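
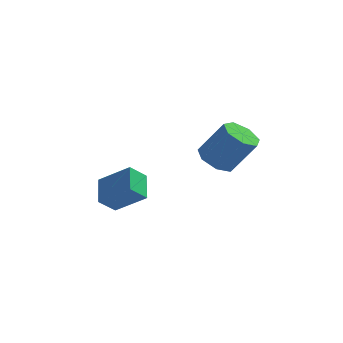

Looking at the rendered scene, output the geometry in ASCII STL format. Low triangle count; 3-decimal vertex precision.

solid 
facet normal -0.564 -0.000 -0.826
outer loop
vertex 2.24 -1.94 -1.944
vertex 1.597 -1.6 -1.505
vertex 2.218 -1.203 -1.929
endloop
endfacet
facet normal 0.825 0.036 -0.564
outer loop
vertex 2.24 -1.94 -1.944
vertex 2.218 -1.203 -1.929
vertex 3.245 -1.941 -0.475
endloop
endfacet
facet normal 0.825 0.036 -0.564
outer loop
vertex 3.245 -1.941 -0.475
vertex 2.218 -1.203 -1.929
vertex 3.223 -1.204 -0.46
endloop
endfacet
facet normal 0.565 0.000 0.825
outer loop
vertex 3.245 -1.941 -0.475
vertex 3.223 -1.204 -0.46
vertex 2.603 -1.6 -0.035
endloop
endfacet
facet normal -0.564 0.000 -0.826
outer loop
vertex 2.218 -1.203 -1.929
vertex 1.597 -1.6 -1.505
vertex 1.728 -0.765 -1.594
endloop
endfacet
facet normal 0.490 0.805 -0.335
outer loop
vertex 2.218 -1.203 -1.929
vertex 1.728 -0.765 -1.594
vertex 3.223 -1.204 -0.46
endloop
endfacet
facet normal 0.491 0.804 -0.336
outer loop
vertex 3.223 -1.204 -0.46
vertex 1.728 -0.765 -1.594
vertex 2.734 -0.765 -0.125
endloop
endfacet
facet normal 0.565 0.000 0.825
outer loop
vertex 3.223 -1.204 -0.46
vertex 2.734 -0.765 -0.125
vertex 2.603 -1.6 -0.035
endloop
endfacet
facet normal -0.566 0.001 -0.825
outer loop
vertex 1.728 -0.765 -1.594
vertex 1.597 -1.6 -1.505
vertex 1.14 -0.955 -1.191
endloop
endfacet
facet normal -0.212 0.966 0.146
outer loop
vertex 1.728 -0.765 -1.594
vertex 1.14 -0.955 -1.191
vertex 2.734 -0.765 -0.125
endloop
endfacet
facet normal -0.213 0.966 0.146
outer loop
vertex 2.734 -0.765 -0.125
vertex 1.14 -0.955 -1.191
vertex 2.145 -0.956 0.278
endloop
endfacet
facet normal 0.565 0.000 0.825
outer loop
vertex 2.734 -0.765 -0.125
vertex 2.145 -0.956 0.278
vertex 2.603 -1.6 -0.035
endloop
endfacet
facet normal -0.565 0.001 -0.825
outer loop
vertex 1.14 -0.955 -1.191
vertex 1.597 -1.6 -1.505
vertex 0.896 -1.631 -1.025
endloop
endfacet
facet normal -0.756 0.400 0.518
outer loop
vertex 1.14 -0.955 -1.191
vertex 0.896 -1.631 -1.025
vertex 2.145 -0.956 0.278
endloop
endfacet
facet normal -0.756 0.400 0.518
outer loop
vertex 2.145 -0.956 0.278
vertex 0.896 -1.631 -1.025
vertex 1.901 -1.632 0.444
endloop
endfacet
facet normal 0.564 -0.001 0.826
outer loop
vertex 2.145 -0.956 0.278
vertex 1.901 -1.632 0.444
vertex 2.603 -1.6 -0.035
endloop
endfacet
facet normal -0.565 0.001 -0.825
outer loop
vertex 0.896 -1.631 -1.025
vertex 1.597 -1.6 -1.505
vertex 1.18 -2.283 -1.22
endloop
endfacet
facet normal -0.730 -0.467 0.499
outer loop
vertex 0.896 -1.631 -1.025
vertex 1.18 -2.283 -1.22
vertex 1.901 -1.632 0.444
endloop
endfacet
facet normal -0.730 -0.467 0.499
outer loop
vertex 1.901 -1.632 0.444
vertex 1.18 -2.283 -1.22
vertex 2.185 -2.284 0.25
endloop
endfacet
facet normal 0.564 -0.000 0.826
outer loop
vertex 1.901 -1.632 0.444
vertex 2.185 -2.284 0.25
vertex 2.603 -1.6 -0.035
endloop
endfacet
facet normal -0.565 0.000 -0.825
outer loop
vertex 1.18 -2.283 -1.22
vertex 1.597 -1.6 -1.505
vertex 1.778 -2.421 -1.629
endloop
endfacet
facet normal -0.155 -0.982 0.105
outer loop
vertex 1.18 -2.283 -1.22
vertex 1.778 -2.421 -1.629
vertex 2.185 -2.284 0.25
endloop
endfacet
facet normal -0.154 -0.982 0.105
outer loop
vertex 2.185 -2.284 0.25
vertex 1.778 -2.421 -1.629
vertex 2.784 -2.422 -0.16
endloop
endfacet
facet normal 0.565 -0.001 0.825
outer loop
vertex 2.185 -2.284 0.25
vertex 2.784 -2.422 -0.16
vertex 2.603 -1.6 -0.035
endloop
endfacet
facet normal -0.564 0.000 -0.826
outer loop
vertex 1.778 -2.421 -1.629
vertex 1.597 -1.6 -1.505
vertex 2.24 -1.94 -1.944
endloop
endfacet
facet normal 0.538 -0.758 -0.369
outer loop
vertex 1.778 -2.421 -1.629
vertex 2.24 -1.94 -1.944
vertex 2.784 -2.422 -0.16
endloop
endfacet
facet normal 0.538 -0.758 -0.369
outer loop
vertex 2.784 -2.422 -0.16
vertex 2.24 -1.94 -1.944
vertex 3.245 -1.941 -0.475
endloop
endfacet
facet normal 0.565 -0.001 0.825
outer loop
vertex 2.784 -2.422 -0.16
vertex 3.245 -1.941 -0.475
vertex 2.603 -1.6 -0.035
endloop
endfacet
facet normal -0.814 0.131 -0.566
outer loop
vertex -2.981 -1.995 -4.085
vertex -3.262 -0.855 -3.418
vertex -2.433 -1.47 -4.751
endloop
endfacet
facet normal 0.208 -0.844 -0.494
outer loop
vertex -1.098 -1.685 -3.822
vertex -2.981 -1.995 -4.085
vertex -2.433 -1.47 -4.751
endloop
endfacet
facet normal -0.813 0.132 -0.567
outer loop
vertex -2.433 -1.47 -4.751
vertex -3.262 -0.855 -3.418
vertex -2.713 -0.33 -4.084
endloop
endfacet
facet normal 0.543 0.519 -0.660
outer loop
vertex -2.713 -0.33 -4.084
vertex -1.098 -1.685 -3.822
vertex -2.433 -1.47 -4.751
endloop
endfacet
facet normal -0.543 -0.520 0.660
outer loop
vertex -2.981 -1.995 -4.085
vertex -1.927 -1.07 -2.489
vertex -3.262 -0.855 -3.418
endloop
endfacet
facet normal 0.208 -0.844 -0.494
outer loop
vertex -1.647 -2.21 -3.156
vertex -2.981 -1.995 -4.085
vertex -1.098 -1.685 -3.822
endloop
endfacet
facet normal -0.543 -0.519 0.660
outer loop
vertex -1.647 -2.21 -3.156
vertex -1.927 -1.07 -2.489
vertex -2.981 -1.995 -4.085
endloop
endfacet
facet normal -0.208 0.844 0.494
outer loop
vertex -3.262 -0.855 -3.418
vertex -1.927 -1.07 -2.489
vertex -2.713 -0.33 -4.084
endloop
endfacet
facet normal 0.543 0.520 -0.660
outer loop
vertex -1.379 -0.545 -3.155
vertex -1.098 -1.685 -3.822
vertex -2.713 -0.33 -4.084
endloop
endfacet
facet normal -0.208 0.844 0.494
outer loop
vertex -2.713 -0.33 -4.084
vertex -1.927 -1.07 -2.489
vertex -1.379 -0.545 -3.155
endloop
endfacet
facet normal 0.813 -0.131 0.567
outer loop
vertex -1.379 -0.545 -3.155
vertex -1.647 -2.21 -3.156
vertex -1.098 -1.685 -3.822
endloop
endfacet
facet normal 0.814 -0.131 0.566
outer loop
vertex -1.927 -1.07 -2.489
vertex -1.647 -2.21 -3.156
vertex -1.379 -0.545 -3.155
endloop
endfacet

endsolid


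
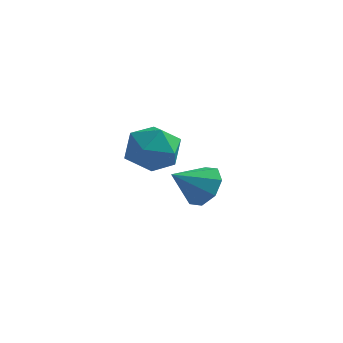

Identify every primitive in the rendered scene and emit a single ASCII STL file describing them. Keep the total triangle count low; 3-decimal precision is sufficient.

solid 
facet normal -0.757 0.436 0.486
outer loop
vertex -2.561 -0.739 2.759
vertex -2.402 -1.264 3.477
vertex -1.989 -0.463 3.402
endloop
endfacet
facet normal -0.457 0.889 0.025
outer loop
vertex -2.561 -0.739 2.759
vertex -1.989 -0.463 3.402
vertex -1.786 -0.334 2.531
endloop
endfacet
facet normal -0.498 0.600 -0.626
outer loop
vertex -2.561 -0.739 2.759
vertex -1.786 -0.334 2.531
vertex -2.073 -1.056 2.067
endloop
endfacet
facet normal -0.824 -0.032 -0.566
outer loop
vertex -2.561 -0.739 2.759
vertex -2.073 -1.056 2.067
vertex -2.453 -1.631 2.652
endloop
endfacet
facet normal -0.984 -0.134 0.120
outer loop
vertex -2.561 -0.739 2.759
vertex -2.453 -1.631 2.652
vertex -2.402 -1.264 3.477
endloop
endfacet
facet normal 0.233 0.953 0.195
outer loop
vertex -1.786 -0.334 2.531
vertex -1.989 -0.463 3.402
vertex -1.147 -0.609 3.108
endloop
endfacet
facet normal -0.253 0.219 0.943
outer loop
vertex -1.989 -0.463 3.402
vertex -2.402 -1.264 3.477
vertex -1.527 -1.184 3.693
endloop
endfacet
facet normal -0.619 -0.703 0.351
outer loop
vertex -2.402 -1.264 3.477
vertex -2.453 -1.631 2.652
vertex -1.814 -1.906 3.229
endloop
endfacet
facet normal -0.360 -0.538 -0.762
outer loop
vertex -2.453 -1.631 2.652
vertex -2.073 -1.056 2.067
vertex -1.611 -1.777 2.358
endloop
endfacet
facet normal 0.168 0.485 -0.858
outer loop
vertex -2.073 -1.056 2.067
vertex -1.786 -0.334 2.531
vertex -1.198 -0.976 2.283
endloop
endfacet
facet normal 0.824 0.032 0.566
outer loop
vertex -1.039 -1.501 3.001
vertex -1.147 -0.609 3.108
vertex -1.527 -1.184 3.693
endloop
endfacet
facet normal 0.498 -0.600 0.626
outer loop
vertex -1.039 -1.501 3.001
vertex -1.527 -1.184 3.693
vertex -1.814 -1.906 3.229
endloop
endfacet
facet normal 0.457 -0.889 -0.025
outer loop
vertex -1.039 -1.501 3.001
vertex -1.814 -1.906 3.229
vertex -1.611 -1.777 2.358
endloop
endfacet
facet normal 0.757 -0.436 -0.486
outer loop
vertex -1.039 -1.501 3.001
vertex -1.611 -1.777 2.358
vertex -1.198 -0.976 2.283
endloop
endfacet
facet normal 0.984 0.134 -0.120
outer loop
vertex -1.039 -1.501 3.001
vertex -1.198 -0.976 2.283
vertex -1.147 -0.609 3.108
endloop
endfacet
facet normal 0.360 0.538 0.762
outer loop
vertex -1.527 -1.184 3.693
vertex -1.147 -0.609 3.108
vertex -1.989 -0.463 3.402
endloop
endfacet
facet normal -0.168 -0.485 0.858
outer loop
vertex -1.814 -1.906 3.229
vertex -1.527 -1.184 3.693
vertex -2.402 -1.264 3.477
endloop
endfacet
facet normal -0.233 -0.953 -0.195
outer loop
vertex -1.611 -1.777 2.358
vertex -1.814 -1.906 3.229
vertex -2.453 -1.631 2.652
endloop
endfacet
facet normal 0.253 -0.219 -0.943
outer loop
vertex -1.198 -0.976 2.283
vertex -1.611 -1.777 2.358
vertex -2.073 -1.056 2.067
endloop
endfacet
facet normal 0.619 0.703 -0.351
outer loop
vertex -1.147 -0.609 3.108
vertex -1.198 -0.976 2.283
vertex -1.786 -0.334 2.531
endloop
endfacet
facet normal 0.599 0.554 -0.578
outer loop
vertex -1.023 2.587 0.317
vertex -1.36 2.27 -0.336
vertex -1.507 2.908 0.123
endloop
endfacet
facet normal -0.185 0.289 0.939
outer loop
vertex -1.023 2.587 0.317
vertex -1.507 2.908 0.123
vertex -2.14 1.55 0.416
endloop
endfacet
facet normal 0.600 0.554 -0.578
outer loop
vertex -1.507 2.908 0.123
vertex -1.36 2.27 -0.336
vertex -1.905 2.856 -0.34
endloop
endfacet
facet normal -0.703 0.447 0.554
outer loop
vertex -1.507 2.908 0.123
vertex -1.905 2.856 -0.34
vertex -2.14 1.55 0.416
endloop
endfacet
facet normal 0.599 0.553 -0.579
outer loop
vertex -1.905 2.856 -0.34
vertex -1.36 2.27 -0.336
vertex -1.984 2.46 -0.8
endloop
endfacet
facet normal -0.983 0.183 0.011
outer loop
vertex -1.905 2.856 -0.34
vertex -1.984 2.46 -0.8
vertex -2.14 1.55 0.416
endloop
endfacet
facet normal 0.599 0.554 -0.579
outer loop
vertex -1.984 2.46 -0.8
vertex -1.36 2.27 -0.336
vertex -1.697 1.952 -0.989
endloop
endfacet
facet normal -0.861 -0.348 -0.371
outer loop
vertex -1.984 2.46 -0.8
vertex -1.697 1.952 -0.989
vertex -2.14 1.55 0.416
endloop
endfacet
facet normal 0.600 0.553 -0.579
outer loop
vertex -1.697 1.952 -0.989
vertex -1.36 2.27 -0.336
vertex -1.214 1.631 -0.795
endloop
endfacet
facet normal -0.408 -0.836 -0.368
outer loop
vertex -1.697 1.952 -0.989
vertex -1.214 1.631 -0.795
vertex -2.14 1.55 0.416
endloop
endfacet
facet normal 0.600 0.552 -0.578
outer loop
vertex -1.214 1.631 -0.795
vertex -1.36 2.27 -0.336
vertex -0.816 1.683 -0.332
endloop
endfacet
facet normal 0.110 -0.994 0.017
outer loop
vertex -1.214 1.631 -0.795
vertex -0.816 1.683 -0.332
vertex -2.14 1.55 0.416
endloop
endfacet
facet normal 0.600 0.552 -0.579
outer loop
vertex -0.816 1.683 -0.332
vertex -1.36 2.27 -0.336
vertex -0.737 2.079 0.128
endloop
endfacet
facet normal 0.390 -0.730 0.561
outer loop
vertex -0.816 1.683 -0.332
vertex -0.737 2.079 0.128
vertex -2.14 1.55 0.416
endloop
endfacet
facet normal 0.600 0.553 -0.578
outer loop
vertex -0.737 2.079 0.128
vertex -1.36 2.27 -0.336
vertex -1.023 2.587 0.317
endloop
endfacet
facet normal 0.269 -0.199 0.942
outer loop
vertex -0.737 2.079 0.128
vertex -1.023 2.587 0.317
vertex -2.14 1.55 0.416
endloop
endfacet

endsolid


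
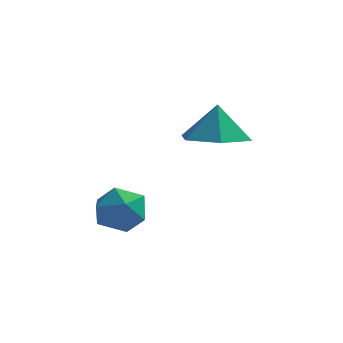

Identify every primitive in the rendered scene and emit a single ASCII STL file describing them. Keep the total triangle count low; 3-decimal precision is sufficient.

solid 
facet normal 0.018 -0.248 -0.969
outer loop
vertex -1.221 3.787 -0.394
vertex -1.851 3.175 -0.249
vertex -2.08 4.007 -0.466
endloop
endfacet
facet normal 0.196 0.895 0.401
outer loop
vertex -1.221 3.787 -0.394
vertex -2.08 4.007 -0.466
vertex -1.869 3.425 0.729
endloop
endfacet
facet normal 0.019 -0.247 -0.969
outer loop
vertex -2.08 4.007 -0.466
vertex -1.851 3.175 -0.249
vertex -2.71 3.395 -0.322
endloop
endfacet
facet normal -0.573 0.693 0.438
outer loop
vertex -2.08 4.007 -0.466
vertex -2.71 3.395 -0.322
vertex -1.869 3.425 0.729
endloop
endfacet
facet normal 0.019 -0.247 -0.969
outer loop
vertex -2.71 3.395 -0.322
vertex -1.851 3.175 -0.249
vertex -2.48 2.563 -0.105
endloop
endfacet
facet normal -0.779 -0.052 0.625
outer loop
vertex -2.71 3.395 -0.322
vertex -2.48 2.563 -0.105
vertex -1.869 3.425 0.729
endloop
endfacet
facet normal 0.019 -0.247 -0.969
outer loop
vertex -2.48 2.563 -0.105
vertex -1.851 3.175 -0.249
vertex -1.621 2.343 -0.032
endloop
endfacet
facet normal -0.218 -0.594 0.774
outer loop
vertex -2.48 2.563 -0.105
vertex -1.621 2.343 -0.032
vertex -1.869 3.425 0.729
endloop
endfacet
facet normal 0.019 -0.247 -0.969
outer loop
vertex -1.621 2.343 -0.032
vertex -1.851 3.175 -0.249
vertex -0.991 2.955 -0.176
endloop
endfacet
facet normal 0.550 -0.393 0.737
outer loop
vertex -1.621 2.343 -0.032
vertex -0.991 2.955 -0.176
vertex -1.869 3.425 0.729
endloop
endfacet
facet normal 0.019 -0.249 -0.968
outer loop
vertex -0.991 2.955 -0.176
vertex -1.851 3.175 -0.249
vertex -1.221 3.787 -0.394
endloop
endfacet
facet normal 0.756 0.353 0.550
outer loop
vertex -0.991 2.955 -0.176
vertex -1.221 3.787 -0.394
vertex -1.869 3.425 0.729
endloop
endfacet
facet normal -0.465 0.620 0.632
outer loop
vertex -3.635 1.45 -1.392
vertex -4.236 1.095 -1.486
vertex -3.792 0.905 -0.973
endloop
endfacet
facet normal 0.224 0.553 0.803
outer loop
vertex -3.635 1.45 -1.392
vertex -3.792 0.905 -0.973
vertex -3.134 0.987 -1.213
endloop
endfacet
facet normal 0.612 0.754 0.239
outer loop
vertex -3.635 1.45 -1.392
vertex -3.134 0.987 -1.213
vertex -3.172 1.227 -1.874
endloop
endfacet
facet normal 0.163 0.946 -0.281
outer loop
vertex -3.635 1.45 -1.392
vertex -3.172 1.227 -1.874
vertex -3.853 1.294 -2.043
endloop
endfacet
facet normal -0.504 0.863 -0.038
outer loop
vertex -3.635 1.45 -1.392
vertex -3.853 1.294 -2.043
vertex -4.236 1.095 -1.486
endloop
endfacet
facet normal 0.355 -0.139 0.925
outer loop
vertex -3.134 0.987 -1.213
vertex -3.792 0.905 -0.973
vertex -3.427 0.346 -1.197
endloop
endfacet
facet normal -0.761 -0.029 0.648
outer loop
vertex -3.792 0.905 -0.973
vertex -4.236 1.095 -1.486
vertex -4.108 0.413 -1.366
endloop
endfacet
facet normal -0.823 0.365 -0.435
outer loop
vertex -4.236 1.095 -1.486
vertex -3.853 1.294 -2.043
vertex -4.146 0.653 -2.027
endloop
endfacet
facet normal 0.255 0.498 -0.829
outer loop
vertex -3.853 1.294 -2.043
vertex -3.172 1.227 -1.874
vertex -3.488 0.735 -2.267
endloop
endfacet
facet normal 0.982 0.186 0.011
outer loop
vertex -3.172 1.227 -1.874
vertex -3.134 0.987 -1.213
vertex -3.044 0.545 -1.754
endloop
endfacet
facet normal -0.163 -0.946 0.281
outer loop
vertex -3.645 0.19 -1.848
vertex -3.427 0.346 -1.197
vertex -4.108 0.413 -1.366
endloop
endfacet
facet normal -0.612 -0.754 -0.239
outer loop
vertex -3.645 0.19 -1.848
vertex -4.108 0.413 -1.366
vertex -4.146 0.653 -2.027
endloop
endfacet
facet normal -0.224 -0.553 -0.803
outer loop
vertex -3.645 0.19 -1.848
vertex -4.146 0.653 -2.027
vertex -3.488 0.735 -2.267
endloop
endfacet
facet normal 0.465 -0.620 -0.632
outer loop
vertex -3.645 0.19 -1.848
vertex -3.488 0.735 -2.267
vertex -3.044 0.545 -1.754
endloop
endfacet
facet normal 0.504 -0.863 0.038
outer loop
vertex -3.645 0.19 -1.848
vertex -3.044 0.545 -1.754
vertex -3.427 0.346 -1.197
endloop
endfacet
facet normal -0.255 -0.498 0.829
outer loop
vertex -4.108 0.413 -1.366
vertex -3.427 0.346 -1.197
vertex -3.792 0.905 -0.973
endloop
endfacet
facet normal -0.982 -0.186 -0.011
outer loop
vertex -4.146 0.653 -2.027
vertex -4.108 0.413 -1.366
vertex -4.236 1.095 -1.486
endloop
endfacet
facet normal -0.355 0.139 -0.925
outer loop
vertex -3.488 0.735 -2.267
vertex -4.146 0.653 -2.027
vertex -3.853 1.294 -2.043
endloop
endfacet
facet normal 0.761 0.029 -0.648
outer loop
vertex -3.044 0.545 -1.754
vertex -3.488 0.735 -2.267
vertex -3.172 1.227 -1.874
endloop
endfacet
facet normal 0.823 -0.365 0.435
outer loop
vertex -3.427 0.346 -1.197
vertex -3.044 0.545 -1.754
vertex -3.134 0.987 -1.213
endloop
endfacet

endsolid


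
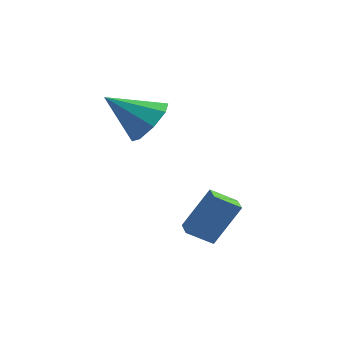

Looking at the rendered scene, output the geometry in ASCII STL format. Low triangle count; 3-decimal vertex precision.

solid 
facet normal 0.646 0.462 -0.608
outer loop
vertex -1.962 -2.95 2.837
vertex -2.678 -2.173 2.666
vertex -1.893 -2.337 3.376
endloop
endfacet
facet normal 0.398 -0.631 0.666
outer loop
vertex -1.962 -2.95 2.837
vertex -1.893 -2.337 3.376
vertex -3.982 -3.107 3.894
endloop
endfacet
facet normal 0.646 0.462 -0.607
outer loop
vertex -1.893 -2.337 3.376
vertex -2.678 -2.173 2.666
vertex -2.285 -1.628 3.499
endloop
endfacet
facet normal 0.251 -0.029 0.968
outer loop
vertex -1.893 -2.337 3.376
vertex -2.285 -1.628 3.499
vertex -3.982 -3.107 3.894
endloop
endfacet
facet normal 0.646 0.463 -0.607
outer loop
vertex -2.285 -1.628 3.499
vertex -2.678 -2.173 2.666
vertex -2.906 -1.239 3.135
endloop
endfacet
facet normal -0.209 0.469 0.858
outer loop
vertex -2.285 -1.628 3.499
vertex -2.906 -1.239 3.135
vertex -3.982 -3.107 3.894
endloop
endfacet
facet normal 0.646 0.463 -0.607
outer loop
vertex -2.906 -1.239 3.135
vertex -2.678 -2.173 2.666
vertex -3.394 -1.396 2.496
endloop
endfacet
facet normal -0.713 0.574 0.403
outer loop
vertex -2.906 -1.239 3.135
vertex -3.394 -1.396 2.496
vertex -3.982 -3.107 3.894
endloop
endfacet
facet normal 0.646 0.462 -0.607
outer loop
vertex -3.394 -1.396 2.496
vertex -2.678 -2.173 2.666
vertex -3.462 -2.009 1.957
endloop
endfacet
facet normal -0.966 0.224 -0.132
outer loop
vertex -3.394 -1.396 2.496
vertex -3.462 -2.009 1.957
vertex -3.982 -3.107 3.894
endloop
endfacet
facet normal 0.646 0.462 -0.608
outer loop
vertex -3.462 -2.009 1.957
vertex -2.678 -2.173 2.666
vertex -3.071 -2.718 1.834
endloop
endfacet
facet normal -0.819 -0.376 -0.433
outer loop
vertex -3.462 -2.009 1.957
vertex -3.071 -2.718 1.834
vertex -3.982 -3.107 3.894
endloop
endfacet
facet normal 0.646 0.462 -0.608
outer loop
vertex -3.071 -2.718 1.834
vertex -2.678 -2.173 2.666
vertex -2.449 -3.108 2.198
endloop
endfacet
facet normal -0.359 -0.875 -0.324
outer loop
vertex -3.071 -2.718 1.834
vertex -2.449 -3.108 2.198
vertex -3.982 -3.107 3.894
endloop
endfacet
facet normal 0.647 0.462 -0.607
outer loop
vertex -2.449 -3.108 2.198
vertex -2.678 -2.173 2.666
vertex -1.962 -2.95 2.837
endloop
endfacet
facet normal 0.145 -0.981 0.132
outer loop
vertex -2.449 -3.108 2.198
vertex -1.962 -2.95 2.837
vertex -3.982 -3.107 3.894
endloop
endfacet
facet normal -0.346 -0.386 -0.855
outer loop
vertex 0.454 -4.485 -1.103
vertex -0.16 -3.828 -1.151
vertex 1.169 -3.858 -1.676
endloop
endfacet
facet normal 0.682 -0.729 0.053
outer loop
vertex 1.82 -3.132 -0.069
vertex 0.454 -4.485 -1.103
vertex 1.169 -3.858 -1.676
endloop
endfacet
facet normal -0.346 -0.387 -0.855
outer loop
vertex 1.169 -3.858 -1.676
vertex -0.16 -3.828 -1.151
vertex 0.555 -3.202 -1.724
endloop
endfacet
facet normal 0.644 0.565 -0.516
outer loop
vertex 0.555 -3.202 -1.724
vertex 1.82 -3.132 -0.069
vertex 1.169 -3.858 -1.676
endloop
endfacet
facet normal -0.644 -0.564 0.516
outer loop
vertex 0.454 -4.485 -1.103
vertex 0.491 -3.102 0.456
vertex -0.16 -3.828 -1.151
endloop
endfacet
facet normal 0.682 -0.730 0.054
outer loop
vertex 1.105 -3.758 0.504
vertex 0.454 -4.485 -1.103
vertex 1.82 -3.132 -0.069
endloop
endfacet
facet normal -0.644 -0.565 0.516
outer loop
vertex 1.105 -3.758 0.504
vertex 0.491 -3.102 0.456
vertex 0.454 -4.485 -1.103
endloop
endfacet
facet normal -0.682 0.730 -0.053
outer loop
vertex -0.16 -3.828 -1.151
vertex 0.491 -3.102 0.456
vertex 0.555 -3.202 -1.724
endloop
endfacet
facet normal 0.644 0.564 -0.516
outer loop
vertex 1.206 -2.475 -0.117
vertex 1.82 -3.132 -0.069
vertex 0.555 -3.202 -1.724
endloop
endfacet
facet normal -0.682 0.729 -0.053
outer loop
vertex 0.555 -3.202 -1.724
vertex 0.491 -3.102 0.456
vertex 1.206 -2.475 -0.117
endloop
endfacet
facet normal 0.347 0.386 0.855
outer loop
vertex 1.206 -2.475 -0.117
vertex 1.105 -3.758 0.504
vertex 1.82 -3.132 -0.069
endloop
endfacet
facet normal 0.346 0.387 0.855
outer loop
vertex 0.491 -3.102 0.456
vertex 1.105 -3.758 0.504
vertex 1.206 -2.475 -0.117
endloop
endfacet

endsolid


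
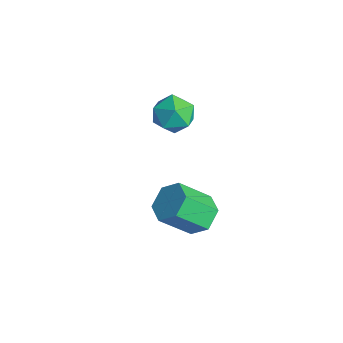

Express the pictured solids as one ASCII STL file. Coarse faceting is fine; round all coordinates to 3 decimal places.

solid 
facet normal -0.314 0.721 0.617
outer loop
vertex -3.83 -2.721 1.385
vertex -3.624 -3.345 2.219
vertex -2.872 -2.696 1.843
endloop
endfacet
facet normal -0.036 0.999 0.021
outer loop
vertex -3.83 -2.721 1.385
vertex -2.872 -2.696 1.843
vertex -2.955 -2.677 0.784
endloop
endfacet
facet normal -0.404 0.743 -0.534
outer loop
vertex -3.83 -2.721 1.385
vertex -2.955 -2.677 0.784
vertex -3.758 -3.314 0.506
endloop
endfacet
facet normal -0.910 0.306 -0.281
outer loop
vertex -3.83 -2.721 1.385
vertex -3.758 -3.314 0.506
vertex -4.171 -3.727 1.393
endloop
endfacet
facet normal -0.854 0.293 0.430
outer loop
vertex -3.83 -2.721 1.385
vertex -4.171 -3.727 1.393
vertex -3.624 -3.345 2.219
endloop
endfacet
facet normal 0.637 0.770 -0.036
outer loop
vertex -2.955 -2.677 0.784
vertex -2.872 -2.696 1.843
vertex -2.209 -3.273 1.247
endloop
endfacet
facet normal 0.188 0.320 0.929
outer loop
vertex -2.872 -2.696 1.843
vertex -3.624 -3.345 2.219
vertex -2.622 -3.686 2.134
endloop
endfacet
facet normal -0.686 -0.372 0.626
outer loop
vertex -3.624 -3.345 2.219
vertex -4.171 -3.727 1.393
vertex -3.425 -4.323 1.856
endloop
endfacet
facet normal -0.776 -0.350 -0.524
outer loop
vertex -4.171 -3.727 1.393
vertex -3.758 -3.314 0.506
vertex -3.508 -4.304 0.797
endloop
endfacet
facet normal 0.042 0.355 -0.934
outer loop
vertex -3.758 -3.314 0.506
vertex -2.955 -2.677 0.784
vertex -2.756 -3.655 0.421
endloop
endfacet
facet normal 0.910 -0.306 0.281
outer loop
vertex -2.55 -4.279 1.255
vertex -2.209 -3.273 1.247
vertex -2.622 -3.686 2.134
endloop
endfacet
facet normal 0.404 -0.743 0.534
outer loop
vertex -2.55 -4.279 1.255
vertex -2.622 -3.686 2.134
vertex -3.425 -4.323 1.856
endloop
endfacet
facet normal 0.036 -0.999 -0.021
outer loop
vertex -2.55 -4.279 1.255
vertex -3.425 -4.323 1.856
vertex -3.508 -4.304 0.797
endloop
endfacet
facet normal 0.314 -0.721 -0.617
outer loop
vertex -2.55 -4.279 1.255
vertex -3.508 -4.304 0.797
vertex -2.756 -3.655 0.421
endloop
endfacet
facet normal 0.854 -0.293 -0.430
outer loop
vertex -2.55 -4.279 1.255
vertex -2.756 -3.655 0.421
vertex -2.209 -3.273 1.247
endloop
endfacet
facet normal 0.776 0.350 0.524
outer loop
vertex -2.622 -3.686 2.134
vertex -2.209 -3.273 1.247
vertex -2.872 -2.696 1.843
endloop
endfacet
facet normal -0.042 -0.355 0.934
outer loop
vertex -3.425 -4.323 1.856
vertex -2.622 -3.686 2.134
vertex -3.624 -3.345 2.219
endloop
endfacet
facet normal -0.637 -0.770 0.036
outer loop
vertex -3.508 -4.304 0.797
vertex -3.425 -4.323 1.856
vertex -4.171 -3.727 1.393
endloop
endfacet
facet normal -0.188 -0.320 -0.929
outer loop
vertex -2.756 -3.655 0.421
vertex -3.508 -4.304 0.797
vertex -3.758 -3.314 0.506
endloop
endfacet
facet normal 0.686 0.372 -0.626
outer loop
vertex -2.209 -3.273 1.247
vertex -2.756 -3.655 0.421
vertex -2.955 -2.677 0.784
endloop
endfacet
facet normal 0.148 0.698 -0.701
outer loop
vertex -0.581 -2.645 -3.559
vertex -1.142 -3.186 -4.217
vertex -1.588 -2.49 -3.618
endloop
endfacet
facet normal 0.066 0.700 0.711
outer loop
vertex -0.581 -2.645 -3.559
vertex -1.588 -2.49 -3.618
vertex -0.876 -4.034 -2.165
endloop
endfacet
facet normal 0.066 0.700 0.711
outer loop
vertex -0.876 -4.034 -2.165
vertex -1.588 -2.49 -3.618
vertex -1.883 -3.879 -2.224
endloop
endfacet
facet normal -0.149 -0.698 0.700
outer loop
vertex -0.876 -4.034 -2.165
vertex -1.883 -3.879 -2.224
vertex -1.438 -4.574 -2.823
endloop
endfacet
facet normal 0.148 0.698 -0.701
outer loop
vertex -1.588 -2.49 -3.618
vertex -1.142 -3.186 -4.217
vertex -2.149 -3.031 -4.276
endloop
endfacet
facet normal -0.822 0.481 0.305
outer loop
vertex -1.588 -2.49 -3.618
vertex -2.149 -3.031 -4.276
vertex -1.883 -3.879 -2.224
endloop
endfacet
facet normal -0.822 0.481 0.305
outer loop
vertex -1.883 -3.879 -2.224
vertex -2.149 -3.031 -4.276
vertex -2.444 -4.42 -2.882
endloop
endfacet
facet normal -0.148 -0.698 0.700
outer loop
vertex -1.883 -3.879 -2.224
vertex -2.444 -4.42 -2.882
vertex -1.438 -4.574 -2.823
endloop
endfacet
facet normal 0.149 0.698 -0.700
outer loop
vertex -2.149 -3.031 -4.276
vertex -1.142 -3.186 -4.217
vertex -1.704 -3.726 -4.875
endloop
endfacet
facet normal -0.887 -0.219 -0.406
outer loop
vertex -2.149 -3.031 -4.276
vertex -1.704 -3.726 -4.875
vertex -2.444 -4.42 -2.882
endloop
endfacet
facet normal -0.887 -0.219 -0.406
outer loop
vertex -2.444 -4.42 -2.882
vertex -1.704 -3.726 -4.875
vertex -1.999 -5.115 -3.481
endloop
endfacet
facet normal -0.148 -0.698 0.700
outer loop
vertex -2.444 -4.42 -2.882
vertex -1.999 -5.115 -3.481
vertex -1.438 -4.574 -2.823
endloop
endfacet
facet normal 0.149 0.698 -0.700
outer loop
vertex -1.704 -3.726 -4.875
vertex -1.142 -3.186 -4.217
vertex -0.697 -3.881 -4.816
endloop
endfacet
facet normal -0.066 -0.700 -0.711
outer loop
vertex -1.704 -3.726 -4.875
vertex -0.697 -3.881 -4.816
vertex -1.999 -5.115 -3.481
endloop
endfacet
facet normal -0.066 -0.700 -0.711
outer loop
vertex -1.999 -5.115 -3.481
vertex -0.697 -3.881 -4.816
vertex -0.992 -5.27 -3.422
endloop
endfacet
facet normal -0.148 -0.698 0.701
outer loop
vertex -1.999 -5.115 -3.481
vertex -0.992 -5.27 -3.422
vertex -1.438 -4.574 -2.823
endloop
endfacet
facet normal 0.148 0.698 -0.700
outer loop
vertex -0.697 -3.881 -4.816
vertex -1.142 -3.186 -4.217
vertex -0.136 -3.34 -4.158
endloop
endfacet
facet normal 0.822 -0.481 -0.305
outer loop
vertex -0.697 -3.881 -4.816
vertex -0.136 -3.34 -4.158
vertex -0.992 -5.27 -3.422
endloop
endfacet
facet normal 0.822 -0.481 -0.305
outer loop
vertex -0.992 -5.27 -3.422
vertex -0.136 -3.34 -4.158
vertex -0.431 -4.729 -2.764
endloop
endfacet
facet normal -0.148 -0.698 0.701
outer loop
vertex -0.992 -5.27 -3.422
vertex -0.431 -4.729 -2.764
vertex -1.438 -4.574 -2.823
endloop
endfacet
facet normal 0.148 0.698 -0.700
outer loop
vertex -0.136 -3.34 -4.158
vertex -1.142 -3.186 -4.217
vertex -0.581 -2.645 -3.559
endloop
endfacet
facet normal 0.887 0.219 0.406
outer loop
vertex -0.136 -3.34 -4.158
vertex -0.581 -2.645 -3.559
vertex -0.431 -4.729 -2.764
endloop
endfacet
facet normal 0.887 0.219 0.406
outer loop
vertex -0.431 -4.729 -2.764
vertex -0.581 -2.645 -3.559
vertex -0.876 -4.034 -2.165
endloop
endfacet
facet normal -0.149 -0.698 0.700
outer loop
vertex -0.431 -4.729 -2.764
vertex -0.876 -4.034 -2.165
vertex -1.438 -4.574 -2.823
endloop
endfacet

endsolid


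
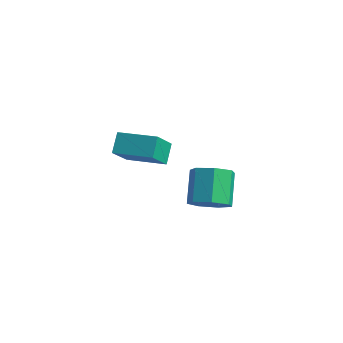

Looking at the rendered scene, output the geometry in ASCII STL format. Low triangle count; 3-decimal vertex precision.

solid 
facet normal -0.946 -0.296 -0.132
outer loop
vertex -4.267 -0.477 -1.367
vertex -4.445 0.654 -2.624
vertex -3.936 -1.218 -2.08
endloop
endfacet
facet normal 0.104 -0.665 0.740
outer loop
vertex -2.195 -0.674 -1.836
vertex -4.267 -0.477 -1.367
vertex -3.936 -1.218 -2.08
endloop
endfacet
facet normal -0.946 -0.296 -0.133
outer loop
vertex -3.936 -1.218 -2.08
vertex -4.445 0.654 -2.624
vertex -4.113 -0.087 -3.337
endloop
endfacet
facet normal 0.307 -0.686 -0.660
outer loop
vertex -4.113 -0.087 -3.337
vertex -2.195 -0.674 -1.836
vertex -3.936 -1.218 -2.08
endloop
endfacet
facet normal -0.307 0.686 0.660
outer loop
vertex -4.267 -0.477 -1.367
vertex -2.704 1.198 -2.38
vertex -4.445 0.654 -2.624
endloop
endfacet
facet normal 0.104 -0.665 0.740
outer loop
vertex -2.527 0.067 -1.123
vertex -4.267 -0.477 -1.367
vertex -2.195 -0.674 -1.836
endloop
endfacet
facet normal -0.307 0.686 0.660
outer loop
vertex -2.527 0.067 -1.123
vertex -2.704 1.198 -2.38
vertex -4.267 -0.477 -1.367
endloop
endfacet
facet normal -0.104 0.665 -0.740
outer loop
vertex -4.445 0.654 -2.624
vertex -2.704 1.198 -2.38
vertex -4.113 -0.087 -3.337
endloop
endfacet
facet normal 0.307 -0.685 -0.660
outer loop
vertex -2.373 0.457 -3.093
vertex -2.195 -0.674 -1.836
vertex -4.113 -0.087 -3.337
endloop
endfacet
facet normal -0.104 0.665 -0.740
outer loop
vertex -4.113 -0.087 -3.337
vertex -2.704 1.198 -2.38
vertex -2.373 0.457 -3.093
endloop
endfacet
facet normal 0.946 0.296 0.133
outer loop
vertex -2.373 0.457 -3.093
vertex -2.527 0.067 -1.123
vertex -2.195 -0.674 -1.836
endloop
endfacet
facet normal 0.946 0.295 0.132
outer loop
vertex -2.704 1.198 -2.38
vertex -2.527 0.067 -1.123
vertex -2.373 0.457 -3.093
endloop
endfacet
facet normal 0.410 -0.630 -0.660
outer loop
vertex 2.03 -2.114 -1.482
vertex 1.598 -1.669 -2.175
vertex 2.438 -1.502 -1.813
endloop
endfacet
facet normal 0.759 -0.166 0.629
outer loop
vertex 2.03 -2.114 -1.482
vertex 2.438 -1.502 -1.813
vertex 1.354 -1.076 -0.393
endloop
endfacet
facet normal 0.759 -0.166 0.629
outer loop
vertex 1.354 -1.076 -0.393
vertex 2.438 -1.502 -1.813
vertex 1.762 -0.463 -0.723
endloop
endfacet
facet normal -0.410 0.629 0.661
outer loop
vertex 1.354 -1.076 -0.393
vertex 1.762 -0.463 -0.723
vertex 0.922 -0.631 -1.085
endloop
endfacet
facet normal 0.410 -0.629 -0.661
outer loop
vertex 2.438 -1.502 -1.813
vertex 1.598 -1.669 -2.175
vertex 2.213 -1.015 -2.416
endloop
endfacet
facet normal 0.869 0.490 0.072
outer loop
vertex 2.438 -1.502 -1.813
vertex 2.213 -1.015 -2.416
vertex 1.762 -0.463 -0.723
endloop
endfacet
facet normal 0.868 0.491 0.071
outer loop
vertex 1.762 -0.463 -0.723
vertex 2.213 -1.015 -2.416
vertex 1.537 0.023 -1.327
endloop
endfacet
facet normal -0.410 0.630 0.660
outer loop
vertex 1.762 -0.463 -0.723
vertex 1.537 0.023 -1.327
vertex 0.922 -0.631 -1.085
endloop
endfacet
facet normal 0.410 -0.629 -0.660
outer loop
vertex 2.213 -1.015 -2.416
vertex 1.598 -1.669 -2.175
vertex 1.525 -1.021 -2.838
endloop
endfacet
facet normal 0.324 0.777 -0.539
outer loop
vertex 2.213 -1.015 -2.416
vertex 1.525 -1.021 -2.838
vertex 1.537 0.023 -1.327
endloop
endfacet
facet normal 0.323 0.777 -0.540
outer loop
vertex 1.537 0.023 -1.327
vertex 1.525 -1.021 -2.838
vertex 0.849 0.017 -1.748
endloop
endfacet
facet normal -0.410 0.629 0.660
outer loop
vertex 1.537 0.023 -1.327
vertex 0.849 0.017 -1.748
vertex 0.922 -0.631 -1.085
endloop
endfacet
facet normal 0.410 -0.629 -0.660
outer loop
vertex 1.525 -1.021 -2.838
vertex 1.598 -1.669 -2.175
vertex 0.892 -1.515 -2.76
endloop
endfacet
facet normal -0.465 0.479 -0.744
outer loop
vertex 1.525 -1.021 -2.838
vertex 0.892 -1.515 -2.76
vertex 0.849 0.017 -1.748
endloop
endfacet
facet normal -0.465 0.479 -0.744
outer loop
vertex 0.849 0.017 -1.748
vertex 0.892 -1.515 -2.76
vertex 0.216 -0.477 -1.67
endloop
endfacet
facet normal -0.410 0.629 0.660
outer loop
vertex 0.849 0.017 -1.748
vertex 0.216 -0.477 -1.67
vertex 0.922 -0.631 -1.085
endloop
endfacet
facet normal 0.410 -0.629 -0.660
outer loop
vertex 0.892 -1.515 -2.76
vertex 1.598 -1.669 -2.175
vertex 0.79 -2.125 -2.242
endloop
endfacet
facet normal -0.903 -0.180 -0.389
outer loop
vertex 0.892 -1.515 -2.76
vertex 0.79 -2.125 -2.242
vertex 0.216 -0.477 -1.67
endloop
endfacet
facet normal -0.903 -0.180 -0.389
outer loop
vertex 0.216 -0.477 -1.67
vertex 0.79 -2.125 -2.242
vertex 0.114 -1.087 -1.152
endloop
endfacet
facet normal -0.410 0.629 0.660
outer loop
vertex 0.216 -0.477 -1.67
vertex 0.114 -1.087 -1.152
vertex 0.922 -0.631 -1.085
endloop
endfacet
facet normal 0.410 -0.629 -0.660
outer loop
vertex 0.79 -2.125 -2.242
vertex 1.598 -1.669 -2.175
vertex 1.297 -2.392 -1.673
endloop
endfacet
facet normal -0.662 -0.703 0.260
outer loop
vertex 0.79 -2.125 -2.242
vertex 1.297 -2.392 -1.673
vertex 0.114 -1.087 -1.152
endloop
endfacet
facet normal -0.662 -0.703 0.260
outer loop
vertex 0.114 -1.087 -1.152
vertex 1.297 -2.392 -1.673
vertex 0.621 -1.354 -0.583
endloop
endfacet
facet normal -0.410 0.629 0.660
outer loop
vertex 0.114 -1.087 -1.152
vertex 0.621 -1.354 -0.583
vertex 0.922 -0.631 -1.085
endloop
endfacet
facet normal 0.411 -0.629 -0.660
outer loop
vertex 1.297 -2.392 -1.673
vertex 1.598 -1.669 -2.175
vertex 2.03 -2.114 -1.482
endloop
endfacet
facet normal 0.079 -0.697 0.713
outer loop
vertex 1.297 -2.392 -1.673
vertex 2.03 -2.114 -1.482
vertex 0.621 -1.354 -0.583
endloop
endfacet
facet normal 0.079 -0.697 0.713
outer loop
vertex 0.621 -1.354 -0.583
vertex 2.03 -2.114 -1.482
vertex 1.354 -1.076 -0.393
endloop
endfacet
facet normal -0.410 0.629 0.660
outer loop
vertex 0.621 -1.354 -0.583
vertex 1.354 -1.076 -0.393
vertex 0.922 -0.631 -1.085
endloop
endfacet

endsolid


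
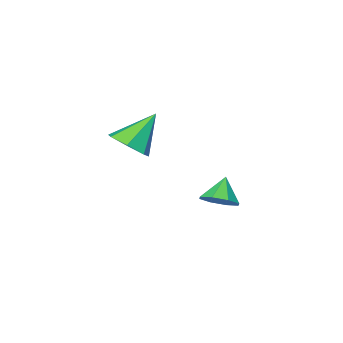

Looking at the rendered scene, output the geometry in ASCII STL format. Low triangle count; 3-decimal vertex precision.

solid 
facet normal 0.536 0.334 -0.775
outer loop
vertex 1.016 1.779 -1.985
vertex 0.371 2.084 -2.3
vertex 0.92 2.342 -1.809
endloop
endfacet
facet normal 0.421 -0.204 0.884
outer loop
vertex 1.016 1.779 -1.985
vertex 0.92 2.342 -1.809
vertex -0.251 1.696 -1.4
endloop
endfacet
facet normal 0.536 0.334 -0.775
outer loop
vertex 0.92 2.342 -1.809
vertex 0.371 2.084 -2.3
vertex 0.502 2.753 -1.921
endloop
endfacet
facet normal 0.117 0.371 0.921
outer loop
vertex 0.92 2.342 -1.809
vertex 0.502 2.753 -1.921
vertex -0.251 1.696 -1.4
endloop
endfacet
facet normal 0.535 0.335 -0.776
outer loop
vertex 0.502 2.753 -1.921
vertex 0.371 2.084 -2.3
vertex 0.007 2.772 -2.254
endloop
endfacet
facet normal -0.420 0.624 0.659
outer loop
vertex 0.502 2.753 -1.921
vertex 0.007 2.772 -2.254
vertex -0.251 1.696 -1.4
endloop
endfacet
facet normal 0.535 0.335 -0.776
outer loop
vertex 0.007 2.772 -2.254
vertex 0.371 2.084 -2.3
vertex -0.275 2.389 -2.614
endloop
endfacet
facet normal -0.877 0.410 0.251
outer loop
vertex 0.007 2.772 -2.254
vertex -0.275 2.389 -2.614
vertex -0.251 1.696 -1.4
endloop
endfacet
facet normal 0.535 0.335 -0.776
outer loop
vertex -0.275 2.389 -2.614
vertex 0.371 2.084 -2.3
vertex -0.178 1.826 -2.79
endloop
endfacet
facet normal -0.987 -0.149 -0.066
outer loop
vertex -0.275 2.389 -2.614
vertex -0.178 1.826 -2.79
vertex -0.251 1.696 -1.4
endloop
endfacet
facet normal 0.535 0.335 -0.776
outer loop
vertex -0.178 1.826 -2.79
vertex 0.371 2.084 -2.3
vertex 0.24 1.415 -2.679
endloop
endfacet
facet normal -0.683 -0.723 -0.103
outer loop
vertex -0.178 1.826 -2.79
vertex 0.24 1.415 -2.679
vertex -0.251 1.696 -1.4
endloop
endfacet
facet normal 0.537 0.334 -0.775
outer loop
vertex 0.24 1.415 -2.679
vertex 0.371 2.084 -2.3
vertex 0.734 1.396 -2.345
endloop
endfacet
facet normal -0.145 -0.977 0.159
outer loop
vertex 0.24 1.415 -2.679
vertex 0.734 1.396 -2.345
vertex -0.251 1.696 -1.4
endloop
endfacet
facet normal 0.536 0.334 -0.775
outer loop
vertex 0.734 1.396 -2.345
vertex 0.371 2.084 -2.3
vertex 1.016 1.779 -1.985
endloop
endfacet
facet normal 0.312 -0.762 0.567
outer loop
vertex 0.734 1.396 -2.345
vertex 1.016 1.779 -1.985
vertex -0.251 1.696 -1.4
endloop
endfacet
facet normal 0.658 -0.069 -0.750
outer loop
vertex 4.948 2.733 2.19
vertex 4.453 2.142 1.81
vertex 4.436 2.996 1.716
endloop
endfacet
facet normal 0.005 0.876 0.481
outer loop
vertex 4.948 2.733 2.19
vertex 4.436 2.996 1.716
vertex 3.347 2.258 3.07
endloop
endfacet
facet normal 0.658 -0.069 -0.750
outer loop
vertex 4.436 2.996 1.716
vertex 4.453 2.142 1.81
vertex 3.936 2.616 1.313
endloop
endfacet
facet normal -0.588 0.808 -0.032
outer loop
vertex 4.436 2.996 1.716
vertex 3.936 2.616 1.313
vertex 3.347 2.258 3.07
endloop
endfacet
facet normal 0.657 -0.070 -0.750
outer loop
vertex 3.936 2.616 1.313
vertex 4.453 2.142 1.81
vertex 3.825 1.879 1.284
endloop
endfacet
facet normal -0.946 0.154 -0.286
outer loop
vertex 3.936 2.616 1.313
vertex 3.825 1.879 1.284
vertex 3.347 2.258 3.07
endloop
endfacet
facet normal 0.657 -0.069 -0.750
outer loop
vertex 3.825 1.879 1.284
vertex 4.453 2.142 1.81
vertex 4.187 1.339 1.651
endloop
endfacet
facet normal -0.799 -0.595 -0.088
outer loop
vertex 3.825 1.879 1.284
vertex 4.187 1.339 1.651
vertex 3.347 2.258 3.07
endloop
endfacet
facet normal 0.658 -0.069 -0.750
outer loop
vertex 4.187 1.339 1.651
vertex 4.453 2.142 1.81
vertex 4.749 1.404 2.138
endloop
endfacet
facet normal -0.257 -0.873 0.413
outer loop
vertex 4.187 1.339 1.651
vertex 4.749 1.404 2.138
vertex 3.347 2.258 3.07
endloop
endfacet
facet normal 0.658 -0.069 -0.750
outer loop
vertex 4.749 1.404 2.138
vertex 4.453 2.142 1.81
vertex 5.088 2.024 2.378
endloop
endfacet
facet normal 0.270 -0.472 0.839
outer loop
vertex 4.749 1.404 2.138
vertex 5.088 2.024 2.378
vertex 3.347 2.258 3.07
endloop
endfacet
facet normal 0.658 -0.069 -0.750
outer loop
vertex 5.088 2.024 2.378
vertex 4.453 2.142 1.81
vertex 4.948 2.733 2.19
endloop
endfacet
facet normal 0.387 0.307 0.870
outer loop
vertex 5.088 2.024 2.378
vertex 4.948 2.733 2.19
vertex 3.347 2.258 3.07
endloop
endfacet

endsolid


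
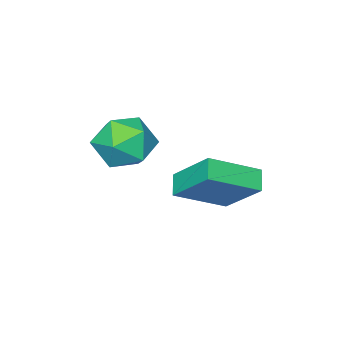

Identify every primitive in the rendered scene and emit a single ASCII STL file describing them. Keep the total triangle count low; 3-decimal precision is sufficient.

solid 
facet normal -0.304 0.941 0.146
outer loop
vertex 2.524 -1.381 1.341
vertex 1.477 -1.755 1.574
vertex 2.237 -1.639 2.409
endloop
endfacet
facet normal 0.386 0.868 0.313
outer loop
vertex 2.524 -1.381 1.341
vertex 2.237 -1.639 2.409
vertex 3.253 -1.945 2.005
endloop
endfacet
facet normal 0.730 0.630 -0.266
outer loop
vertex 2.524 -1.381 1.341
vertex 3.253 -1.945 2.005
vertex 3.121 -2.25 0.919
endloop
endfacet
facet normal 0.251 0.557 -0.792
outer loop
vertex 2.524 -1.381 1.341
vertex 3.121 -2.25 0.919
vertex 2.023 -2.133 0.653
endloop
endfacet
facet normal -0.387 0.749 -0.537
outer loop
vertex 2.524 -1.381 1.341
vertex 2.023 -2.133 0.653
vertex 1.477 -1.755 1.574
endloop
endfacet
facet normal 0.437 0.369 0.820
outer loop
vertex 3.253 -1.945 2.005
vertex 2.237 -1.639 2.409
vertex 2.657 -2.667 2.647
endloop
endfacet
facet normal -0.678 0.488 0.550
outer loop
vertex 2.237 -1.639 2.409
vertex 1.477 -1.755 1.574
vertex 1.559 -2.55 2.381
endloop
endfacet
facet normal -0.813 0.178 -0.555
outer loop
vertex 1.477 -1.755 1.574
vertex 2.023 -2.133 0.653
vertex 1.427 -2.855 1.295
endloop
endfacet
facet normal 0.220 -0.134 -0.966
outer loop
vertex 2.023 -2.133 0.653
vertex 3.121 -2.25 0.919
vertex 2.443 -3.161 0.891
endloop
endfacet
facet normal 0.993 -0.016 -0.116
outer loop
vertex 3.121 -2.25 0.919
vertex 3.253 -1.945 2.005
vertex 3.203 -3.045 1.726
endloop
endfacet
facet normal -0.251 -0.557 0.792
outer loop
vertex 2.156 -3.419 1.959
vertex 2.657 -2.667 2.647
vertex 1.559 -2.55 2.381
endloop
endfacet
facet normal -0.730 -0.630 0.266
outer loop
vertex 2.156 -3.419 1.959
vertex 1.559 -2.55 2.381
vertex 1.427 -2.855 1.295
endloop
endfacet
facet normal -0.386 -0.868 -0.313
outer loop
vertex 2.156 -3.419 1.959
vertex 1.427 -2.855 1.295
vertex 2.443 -3.161 0.891
endloop
endfacet
facet normal 0.304 -0.941 -0.146
outer loop
vertex 2.156 -3.419 1.959
vertex 2.443 -3.161 0.891
vertex 3.203 -3.045 1.726
endloop
endfacet
facet normal 0.387 -0.749 0.537
outer loop
vertex 2.156 -3.419 1.959
vertex 3.203 -3.045 1.726
vertex 2.657 -2.667 2.647
endloop
endfacet
facet normal -0.220 0.134 0.966
outer loop
vertex 1.559 -2.55 2.381
vertex 2.657 -2.667 2.647
vertex 2.237 -1.639 2.409
endloop
endfacet
facet normal -0.993 0.016 0.116
outer loop
vertex 1.427 -2.855 1.295
vertex 1.559 -2.55 2.381
vertex 1.477 -1.755 1.574
endloop
endfacet
facet normal -0.437 -0.369 -0.820
outer loop
vertex 2.443 -3.161 0.891
vertex 1.427 -2.855 1.295
vertex 2.023 -2.133 0.653
endloop
endfacet
facet normal 0.678 -0.488 -0.550
outer loop
vertex 3.203 -3.045 1.726
vertex 2.443 -3.161 0.891
vertex 3.121 -2.25 0.919
endloop
endfacet
facet normal 0.813 -0.178 0.555
outer loop
vertex 2.657 -2.667 2.647
vertex 3.203 -3.045 1.726
vertex 3.253 -1.945 2.005
endloop
endfacet
facet normal -0.806 0.385 -0.450
outer loop
vertex 0.043 1.253 0.993
vertex 0.551 1.741 0.5
vertex 0.11 -0.166 -0.342
endloop
endfacet
facet normal -0.591 -0.567 0.573
outer loop
vertex 1.689 -0.921 0.54
vertex 0.043 1.253 0.993
vertex 0.11 -0.166 -0.342
endloop
endfacet
facet normal -0.805 0.385 -0.451
outer loop
vertex 0.11 -0.166 -0.342
vertex 0.551 1.741 0.5
vertex 0.619 0.321 -0.835
endloop
endfacet
facet normal 0.034 -0.728 -0.684
outer loop
vertex 0.619 0.321 -0.835
vertex 1.689 -0.921 0.54
vertex 0.11 -0.166 -0.342
endloop
endfacet
facet normal -0.035 0.728 0.685
outer loop
vertex 0.043 1.253 0.993
vertex 2.13 0.986 1.382
vertex 0.551 1.741 0.5
endloop
endfacet
facet normal -0.591 -0.567 0.573
outer loop
vertex 1.621 0.499 1.875
vertex 0.043 1.253 0.993
vertex 1.689 -0.921 0.54
endloop
endfacet
facet normal -0.034 0.728 0.684
outer loop
vertex 1.621 0.499 1.875
vertex 2.13 0.986 1.382
vertex 0.043 1.253 0.993
endloop
endfacet
facet normal 0.591 0.567 -0.573
outer loop
vertex 0.551 1.741 0.5
vertex 2.13 0.986 1.382
vertex 0.619 0.321 -0.835
endloop
endfacet
facet normal 0.035 -0.728 -0.685
outer loop
vertex 2.197 -0.433 0.047
vertex 1.689 -0.921 0.54
vertex 0.619 0.321 -0.835
endloop
endfacet
facet normal 0.591 0.567 -0.573
outer loop
vertex 0.619 0.321 -0.835
vertex 2.13 0.986 1.382
vertex 2.197 -0.433 0.047
endloop
endfacet
facet normal 0.806 -0.384 0.450
outer loop
vertex 2.197 -0.433 0.047
vertex 1.621 0.499 1.875
vertex 1.689 -0.921 0.54
endloop
endfacet
facet normal 0.805 -0.386 0.450
outer loop
vertex 2.13 0.986 1.382
vertex 1.621 0.499 1.875
vertex 2.197 -0.433 0.047
endloop
endfacet

endsolid


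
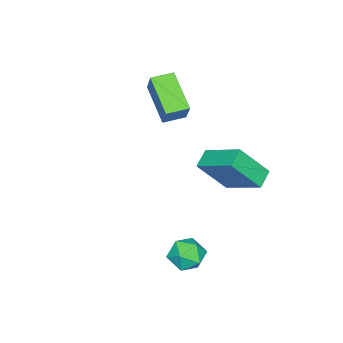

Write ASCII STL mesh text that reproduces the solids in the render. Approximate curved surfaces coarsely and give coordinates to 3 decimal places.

solid 
facet normal -0.782 0.618 0.077
outer loop
vertex -3.597 -2.644 3.048
vertex -3.101 -2.153 4.144
vertex -2.588 -1.232 1.957
endloop
endfacet
facet normal -0.382 -0.379 -0.843
outer loop
vertex -1.759 -1.887 1.876
vertex -3.597 -2.644 3.048
vertex -2.588 -1.232 1.957
endloop
endfacet
facet normal -0.782 0.618 0.077
outer loop
vertex -2.588 -1.232 1.957
vertex -3.101 -2.153 4.144
vertex -2.092 -0.74 3.054
endloop
endfacet
facet normal 0.492 0.689 -0.532
outer loop
vertex -2.092 -0.74 3.054
vertex -1.759 -1.887 1.876
vertex -2.588 -1.232 1.957
endloop
endfacet
facet normal -0.493 -0.689 0.532
outer loop
vertex -3.597 -2.644 3.048
vertex -2.272 -2.808 4.063
vertex -3.101 -2.153 4.144
endloop
endfacet
facet normal -0.382 -0.378 -0.843
outer loop
vertex -2.768 -3.3 2.966
vertex -3.597 -2.644 3.048
vertex -1.759 -1.887 1.876
endloop
endfacet
facet normal -0.493 -0.689 0.532
outer loop
vertex -2.768 -3.3 2.966
vertex -2.272 -2.808 4.063
vertex -3.597 -2.644 3.048
endloop
endfacet
facet normal 0.381 0.378 0.843
outer loop
vertex -3.101 -2.153 4.144
vertex -2.272 -2.808 4.063
vertex -2.092 -0.74 3.054
endloop
endfacet
facet normal 0.493 0.689 -0.532
outer loop
vertex -1.263 -1.396 2.972
vertex -1.759 -1.887 1.876
vertex -2.092 -0.74 3.054
endloop
endfacet
facet normal 0.383 0.378 0.843
outer loop
vertex -2.092 -0.74 3.054
vertex -2.272 -2.808 4.063
vertex -1.263 -1.396 2.972
endloop
endfacet
facet normal 0.782 -0.618 -0.077
outer loop
vertex -1.263 -1.396 2.972
vertex -2.768 -3.3 2.966
vertex -1.759 -1.887 1.876
endloop
endfacet
facet normal 0.782 -0.618 -0.076
outer loop
vertex -2.272 -2.808 4.063
vertex -2.768 -3.3 2.966
vertex -1.263 -1.396 2.972
endloop
endfacet
facet normal -0.907 -0.103 0.408
outer loop
vertex -2.114 0.019 0.631
vertex -1.866 1.823 1.637
vertex -2.925 0.998 -0.926
endloop
endfacet
facet normal -0.119 -0.867 -0.484
outer loop
vertex -2.054 1.097 -1.317
vertex -2.114 0.019 0.631
vertex -2.925 0.998 -0.926
endloop
endfacet
facet normal -0.907 -0.103 0.408
outer loop
vertex -2.925 0.998 -0.926
vertex -1.866 1.823 1.637
vertex -2.677 2.802 0.08
endloop
endfacet
facet normal -0.403 0.487 -0.775
outer loop
vertex -2.677 2.802 0.08
vertex -2.054 1.097 -1.317
vertex -2.925 0.998 -0.926
endloop
endfacet
facet normal 0.403 -0.487 0.775
outer loop
vertex -2.114 0.019 0.631
vertex -0.995 1.922 1.246
vertex -1.866 1.823 1.637
endloop
endfacet
facet normal -0.119 -0.867 -0.484
outer loop
vertex -1.243 0.118 0.24
vertex -2.114 0.019 0.631
vertex -2.054 1.097 -1.317
endloop
endfacet
facet normal 0.403 -0.487 0.775
outer loop
vertex -1.243 0.118 0.24
vertex -0.995 1.922 1.246
vertex -2.114 0.019 0.631
endloop
endfacet
facet normal 0.119 0.867 0.484
outer loop
vertex -1.866 1.823 1.637
vertex -0.995 1.922 1.246
vertex -2.677 2.802 0.08
endloop
endfacet
facet normal -0.403 0.487 -0.775
outer loop
vertex -1.806 2.901 -0.311
vertex -2.054 1.097 -1.317
vertex -2.677 2.802 0.08
endloop
endfacet
facet normal 0.119 0.867 0.484
outer loop
vertex -2.677 2.802 0.08
vertex -0.995 1.922 1.246
vertex -1.806 2.901 -0.311
endloop
endfacet
facet normal 0.907 0.103 -0.408
outer loop
vertex -1.806 2.901 -0.311
vertex -1.243 0.118 0.24
vertex -2.054 1.097 -1.317
endloop
endfacet
facet normal 0.907 0.103 -0.408
outer loop
vertex -0.995 1.922 1.246
vertex -1.243 0.118 0.24
vertex -1.806 2.901 -0.311
endloop
endfacet
facet normal -0.986 0.164 0.003
outer loop
vertex 1.922 1.911 -2.193
vertex 1.917 1.865 -1.311
vertex 2.045 2.642 -1.712
endloop
endfacet
facet normal -0.677 0.481 -0.557
outer loop
vertex 1.922 1.911 -2.193
vertex 2.045 2.642 -1.712
vertex 2.536 2.499 -2.432
endloop
endfacet
facet normal -0.344 -0.022 -0.939
outer loop
vertex 1.922 1.911 -2.193
vertex 2.536 2.499 -2.432
vertex 2.712 1.635 -2.476
endloop
endfacet
facet normal -0.447 -0.650 -0.615
outer loop
vertex 1.922 1.911 -2.193
vertex 2.712 1.635 -2.476
vertex 2.329 1.243 -1.783
endloop
endfacet
facet normal -0.844 -0.535 -0.033
outer loop
vertex 1.922 1.911 -2.193
vertex 2.329 1.243 -1.783
vertex 1.917 1.865 -1.311
endloop
endfacet
facet normal -0.183 0.933 -0.310
outer loop
vertex 2.536 2.499 -2.432
vertex 2.045 2.642 -1.712
vertex 2.911 2.817 -1.697
endloop
endfacet
facet normal -0.684 0.420 0.596
outer loop
vertex 2.045 2.642 -1.712
vertex 1.917 1.865 -1.311
vertex 2.528 2.425 -1.004
endloop
endfacet
facet normal -0.454 -0.710 0.539
outer loop
vertex 1.917 1.865 -1.311
vertex 2.329 1.243 -1.783
vertex 2.704 1.561 -1.048
endloop
endfacet
facet normal 0.188 -0.896 -0.403
outer loop
vertex 2.329 1.243 -1.783
vertex 2.712 1.635 -2.476
vertex 3.195 1.418 -1.768
endloop
endfacet
facet normal 0.356 0.120 -0.927
outer loop
vertex 2.712 1.635 -2.476
vertex 2.536 2.499 -2.432
vertex 3.323 2.195 -2.169
endloop
endfacet
facet normal 0.447 0.650 0.615
outer loop
vertex 3.318 2.149 -1.287
vertex 2.911 2.817 -1.697
vertex 2.528 2.425 -1.004
endloop
endfacet
facet normal 0.344 0.022 0.939
outer loop
vertex 3.318 2.149 -1.287
vertex 2.528 2.425 -1.004
vertex 2.704 1.561 -1.048
endloop
endfacet
facet normal 0.677 -0.481 0.557
outer loop
vertex 3.318 2.149 -1.287
vertex 2.704 1.561 -1.048
vertex 3.195 1.418 -1.768
endloop
endfacet
facet normal 0.986 -0.164 -0.003
outer loop
vertex 3.318 2.149 -1.287
vertex 3.195 1.418 -1.768
vertex 3.323 2.195 -2.169
endloop
endfacet
facet normal 0.844 0.535 0.033
outer loop
vertex 3.318 2.149 -1.287
vertex 3.323 2.195 -2.169
vertex 2.911 2.817 -1.697
endloop
endfacet
facet normal -0.188 0.896 0.403
outer loop
vertex 2.528 2.425 -1.004
vertex 2.911 2.817 -1.697
vertex 2.045 2.642 -1.712
endloop
endfacet
facet normal -0.356 -0.120 0.927
outer loop
vertex 2.704 1.561 -1.048
vertex 2.528 2.425 -1.004
vertex 1.917 1.865 -1.311
endloop
endfacet
facet normal 0.183 -0.933 0.310
outer loop
vertex 3.195 1.418 -1.768
vertex 2.704 1.561 -1.048
vertex 2.329 1.243 -1.783
endloop
endfacet
facet normal 0.684 -0.420 -0.596
outer loop
vertex 3.323 2.195 -2.169
vertex 3.195 1.418 -1.768
vertex 2.712 1.635 -2.476
endloop
endfacet
facet normal 0.454 0.710 -0.539
outer loop
vertex 2.911 2.817 -1.697
vertex 3.323 2.195 -2.169
vertex 2.536 2.499 -2.432
endloop
endfacet

endsolid


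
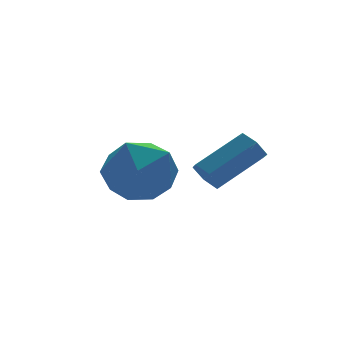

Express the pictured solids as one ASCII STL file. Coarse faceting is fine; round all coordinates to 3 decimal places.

solid 
facet normal -0.851 0.011 -0.526
outer loop
vertex 2.164 -1.119 -2.329
vertex 1.867 -1.051 -1.847
vertex 2.051 -0.595 -2.135
endloop
endfacet
facet normal 0.487 0.394 -0.780
outer loop
vertex 2.164 -1.119 -2.329
vertex 2.051 -0.595 -2.135
vertex 3.61 -1.137 -1.435
endloop
endfacet
facet normal 0.487 0.394 -0.780
outer loop
vertex 3.61 -1.137 -1.435
vertex 2.051 -0.595 -2.135
vertex 3.497 -0.613 -1.241
endloop
endfacet
facet normal 0.851 -0.011 0.526
outer loop
vertex 3.61 -1.137 -1.435
vertex 3.497 -0.613 -1.241
vertex 3.313 -1.069 -0.953
endloop
endfacet
facet normal -0.851 0.011 -0.526
outer loop
vertex 2.051 -0.595 -2.135
vertex 1.867 -1.051 -1.847
vertex 1.754 -0.527 -1.653
endloop
endfacet
facet normal 0.072 0.993 -0.096
outer loop
vertex 2.051 -0.595 -2.135
vertex 1.754 -0.527 -1.653
vertex 3.497 -0.613 -1.241
endloop
endfacet
facet normal 0.072 0.993 -0.096
outer loop
vertex 3.497 -0.613 -1.241
vertex 1.754 -0.527 -1.653
vertex 3.2 -0.545 -0.759
endloop
endfacet
facet normal 0.851 -0.011 0.526
outer loop
vertex 3.497 -0.613 -1.241
vertex 3.2 -0.545 -0.759
vertex 3.313 -1.069 -0.953
endloop
endfacet
facet normal -0.851 0.011 -0.526
outer loop
vertex 1.754 -0.527 -1.653
vertex 1.867 -1.051 -1.847
vertex 1.57 -0.983 -1.365
endloop
endfacet
facet normal -0.415 0.600 0.684
outer loop
vertex 1.754 -0.527 -1.653
vertex 1.57 -0.983 -1.365
vertex 3.2 -0.545 -0.759
endloop
endfacet
facet normal -0.415 0.600 0.684
outer loop
vertex 3.2 -0.545 -0.759
vertex 1.57 -0.983 -1.365
vertex 3.016 -1.001 -0.471
endloop
endfacet
facet normal 0.851 -0.011 0.526
outer loop
vertex 3.2 -0.545 -0.759
vertex 3.016 -1.001 -0.471
vertex 3.313 -1.069 -0.953
endloop
endfacet
facet normal -0.851 0.011 -0.526
outer loop
vertex 1.57 -0.983 -1.365
vertex 1.867 -1.051 -1.847
vertex 1.683 -1.507 -1.559
endloop
endfacet
facet normal -0.487 -0.394 0.780
outer loop
vertex 1.57 -0.983 -1.365
vertex 1.683 -1.507 -1.559
vertex 3.016 -1.001 -0.471
endloop
endfacet
facet normal -0.487 -0.394 0.780
outer loop
vertex 3.016 -1.001 -0.471
vertex 1.683 -1.507 -1.559
vertex 3.129 -1.525 -0.665
endloop
endfacet
facet normal 0.851 -0.011 0.526
outer loop
vertex 3.016 -1.001 -0.471
vertex 3.129 -1.525 -0.665
vertex 3.313 -1.069 -0.953
endloop
endfacet
facet normal -0.851 0.011 -0.526
outer loop
vertex 1.683 -1.507 -1.559
vertex 1.867 -1.051 -1.847
vertex 1.98 -1.575 -2.041
endloop
endfacet
facet normal -0.072 -0.993 0.096
outer loop
vertex 1.683 -1.507 -1.559
vertex 1.98 -1.575 -2.041
vertex 3.129 -1.525 -0.665
endloop
endfacet
facet normal -0.072 -0.993 0.096
outer loop
vertex 3.129 -1.525 -0.665
vertex 1.98 -1.575 -2.041
vertex 3.426 -1.593 -1.147
endloop
endfacet
facet normal 0.851 -0.011 0.526
outer loop
vertex 3.129 -1.525 -0.665
vertex 3.426 -1.593 -1.147
vertex 3.313 -1.069 -0.953
endloop
endfacet
facet normal -0.851 0.011 -0.526
outer loop
vertex 1.98 -1.575 -2.041
vertex 1.867 -1.051 -1.847
vertex 2.164 -1.119 -2.329
endloop
endfacet
facet normal 0.415 -0.600 -0.684
outer loop
vertex 1.98 -1.575 -2.041
vertex 2.164 -1.119 -2.329
vertex 3.426 -1.593 -1.147
endloop
endfacet
facet normal 0.415 -0.600 -0.684
outer loop
vertex 3.426 -1.593 -1.147
vertex 2.164 -1.119 -2.329
vertex 3.61 -1.137 -1.435
endloop
endfacet
facet normal 0.851 -0.011 0.526
outer loop
vertex 3.426 -1.593 -1.147
vertex 3.61 -1.137 -1.435
vertex 3.313 -1.069 -0.953
endloop
endfacet
facet normal -0.757 0.645 -0.105
outer loop
vertex 0.886 2.568 -3.377
vertex 0.297 2.037 -2.396
vertex 1.092 3.0 -2.209
endloop
endfacet
facet normal -0.143 0.936 -0.321
outer loop
vertex 0.886 2.568 -3.377
vertex 1.092 3.0 -2.209
vertex 2.056 2.871 -3.013
endloop
endfacet
facet normal 0.125 0.526 -0.841
outer loop
vertex 0.886 2.568 -3.377
vertex 2.056 2.871 -3.013
vertex 1.858 1.828 -3.695
endloop
endfacet
facet normal -0.323 -0.018 -0.946
outer loop
vertex 0.886 2.568 -3.377
vertex 1.858 1.828 -3.695
vertex 0.771 1.313 -3.314
endloop
endfacet
facet normal -0.869 0.055 -0.492
outer loop
vertex 0.886 2.568 -3.377
vertex 0.771 1.313 -3.314
vertex 0.297 2.037 -2.396
endloop
endfacet
facet normal 0.314 0.922 0.228
outer loop
vertex 2.056 2.871 -3.013
vertex 1.092 3.0 -2.209
vertex 2.189 2.527 -1.806
endloop
endfacet
facet normal -0.682 0.451 0.577
outer loop
vertex 1.092 3.0 -2.209
vertex 0.297 2.037 -2.396
vertex 1.102 2.012 -1.425
endloop
endfacet
facet normal -0.863 -0.503 -0.048
outer loop
vertex 0.297 2.037 -2.396
vertex 0.771 1.313 -3.314
vertex 0.904 0.969 -2.107
endloop
endfacet
facet normal 0.020 -0.621 -0.783
outer loop
vertex 0.771 1.313 -3.314
vertex 1.858 1.828 -3.695
vertex 1.868 0.84 -2.911
endloop
endfacet
facet normal 0.747 0.259 -0.613
outer loop
vertex 1.858 1.828 -3.695
vertex 2.056 2.871 -3.013
vertex 2.663 1.803 -2.724
endloop
endfacet
facet normal 0.323 0.018 0.946
outer loop
vertex 2.074 1.272 -1.743
vertex 2.189 2.527 -1.806
vertex 1.102 2.012 -1.425
endloop
endfacet
facet normal -0.125 -0.526 0.841
outer loop
vertex 2.074 1.272 -1.743
vertex 1.102 2.012 -1.425
vertex 0.904 0.969 -2.107
endloop
endfacet
facet normal 0.143 -0.936 0.321
outer loop
vertex 2.074 1.272 -1.743
vertex 0.904 0.969 -2.107
vertex 1.868 0.84 -2.911
endloop
endfacet
facet normal 0.757 -0.645 0.105
outer loop
vertex 2.074 1.272 -1.743
vertex 1.868 0.84 -2.911
vertex 2.663 1.803 -2.724
endloop
endfacet
facet normal 0.869 -0.055 0.492
outer loop
vertex 2.074 1.272 -1.743
vertex 2.663 1.803 -2.724
vertex 2.189 2.527 -1.806
endloop
endfacet
facet normal -0.020 0.621 0.783
outer loop
vertex 1.102 2.012 -1.425
vertex 2.189 2.527 -1.806
vertex 1.092 3.0 -2.209
endloop
endfacet
facet normal -0.747 -0.259 0.613
outer loop
vertex 0.904 0.969 -2.107
vertex 1.102 2.012 -1.425
vertex 0.297 2.037 -2.396
endloop
endfacet
facet normal -0.314 -0.922 -0.228
outer loop
vertex 1.868 0.84 -2.911
vertex 0.904 0.969 -2.107
vertex 0.771 1.313 -3.314
endloop
endfacet
facet normal 0.682 -0.451 -0.577
outer loop
vertex 2.663 1.803 -2.724
vertex 1.868 0.84 -2.911
vertex 1.858 1.828 -3.695
endloop
endfacet
facet normal 0.863 0.503 0.048
outer loop
vertex 2.189 2.527 -1.806
vertex 2.663 1.803 -2.724
vertex 2.056 2.871 -3.013
endloop
endfacet

endsolid


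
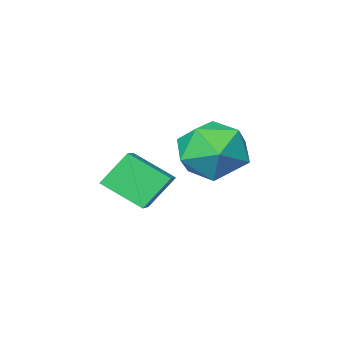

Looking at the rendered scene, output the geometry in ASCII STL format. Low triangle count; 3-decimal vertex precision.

solid 
facet normal -0.631 0.102 0.769
outer loop
vertex 1.559 3.14 0.958
vertex 0.797 4.156 0.199
vertex 0.862 2.276 0.501
endloop
endfacet
facet normal 0.515 -0.687 0.513
outer loop
vertex 1.683 2.144 -0.499
vertex 1.559 3.14 0.958
vertex 0.862 2.276 0.501
endloop
endfacet
facet normal -0.632 0.102 0.769
outer loop
vertex 0.862 2.276 0.501
vertex 0.797 4.156 0.199
vertex 0.101 3.293 -0.259
endloop
endfacet
facet normal -0.580 -0.719 -0.382
outer loop
vertex 0.101 3.293 -0.259
vertex 1.683 2.144 -0.499
vertex 0.862 2.276 0.501
endloop
endfacet
facet normal 0.580 0.720 0.381
outer loop
vertex 1.559 3.14 0.958
vertex 1.618 4.024 -0.801
vertex 0.797 4.156 0.199
endloop
endfacet
facet normal 0.514 -0.687 0.513
outer loop
vertex 2.379 3.007 -0.041
vertex 1.559 3.14 0.958
vertex 1.683 2.144 -0.499
endloop
endfacet
facet normal 0.581 0.719 0.381
outer loop
vertex 2.379 3.007 -0.041
vertex 1.618 4.024 -0.801
vertex 1.559 3.14 0.958
endloop
endfacet
facet normal -0.514 0.687 -0.513
outer loop
vertex 0.797 4.156 0.199
vertex 1.618 4.024 -0.801
vertex 0.101 3.293 -0.259
endloop
endfacet
facet normal -0.581 -0.720 -0.381
outer loop
vertex 0.921 3.16 -1.258
vertex 1.683 2.144 -0.499
vertex 0.101 3.293 -0.259
endloop
endfacet
facet normal -0.514 0.687 -0.514
outer loop
vertex 0.101 3.293 -0.259
vertex 1.618 4.024 -0.801
vertex 0.921 3.16 -1.258
endloop
endfacet
facet normal 0.631 -0.101 -0.769
outer loop
vertex 0.921 3.16 -1.258
vertex 2.379 3.007 -0.041
vertex 1.683 2.144 -0.499
endloop
endfacet
facet normal 0.631 -0.102 -0.769
outer loop
vertex 1.618 4.024 -0.801
vertex 2.379 3.007 -0.041
vertex 0.921 3.16 -1.258
endloop
endfacet
facet normal -0.736 -0.637 0.228
outer loop
vertex -2.294 3.187 0.584
vertex -1.617 2.265 0.192
vertex -1.557 2.61 1.349
endloop
endfacet
facet normal -0.745 -0.072 0.663
outer loop
vertex -2.294 3.187 0.584
vertex -1.557 2.61 1.349
vertex -1.641 3.815 1.385
endloop
endfacet
facet normal -0.817 0.514 0.263
outer loop
vertex -2.294 3.187 0.584
vertex -1.641 3.815 1.385
vertex -1.754 4.216 0.25
endloop
endfacet
facet normal -0.852 0.311 -0.421
outer loop
vertex -2.294 3.187 0.584
vertex -1.754 4.216 0.25
vertex -1.739 3.258 -0.488
endloop
endfacet
facet normal -0.802 -0.401 -0.442
outer loop
vertex -2.294 3.187 0.584
vertex -1.739 3.258 -0.488
vertex -1.617 2.265 0.192
endloop
endfacet
facet normal -0.113 -0.038 0.993
outer loop
vertex -1.641 3.815 1.385
vertex -1.557 2.61 1.349
vertex -0.561 3.282 1.488
endloop
endfacet
facet normal -0.098 -0.952 0.289
outer loop
vertex -1.557 2.61 1.349
vertex -1.617 2.265 0.192
vertex -0.546 2.324 0.75
endloop
endfacet
facet normal -0.205 -0.570 -0.796
outer loop
vertex -1.617 2.265 0.192
vertex -1.739 3.258 -0.488
vertex -0.659 2.725 -0.385
endloop
endfacet
facet normal -0.286 0.582 -0.761
outer loop
vertex -1.739 3.258 -0.488
vertex -1.754 4.216 0.25
vertex -0.743 3.93 -0.349
endloop
endfacet
facet normal -0.230 0.910 0.344
outer loop
vertex -1.754 4.216 0.25
vertex -1.641 3.815 1.385
vertex -0.683 4.275 0.808
endloop
endfacet
facet normal 0.852 -0.311 0.421
outer loop
vertex -0.006 3.353 0.416
vertex -0.561 3.282 1.488
vertex -0.546 2.324 0.75
endloop
endfacet
facet normal 0.817 -0.514 -0.263
outer loop
vertex -0.006 3.353 0.416
vertex -0.546 2.324 0.75
vertex -0.659 2.725 -0.385
endloop
endfacet
facet normal 0.745 0.072 -0.663
outer loop
vertex -0.006 3.353 0.416
vertex -0.659 2.725 -0.385
vertex -0.743 3.93 -0.349
endloop
endfacet
facet normal 0.736 0.637 -0.228
outer loop
vertex -0.006 3.353 0.416
vertex -0.743 3.93 -0.349
vertex -0.683 4.275 0.808
endloop
endfacet
facet normal 0.802 0.401 0.442
outer loop
vertex -0.006 3.353 0.416
vertex -0.683 4.275 0.808
vertex -0.561 3.282 1.488
endloop
endfacet
facet normal 0.286 -0.582 0.761
outer loop
vertex -0.546 2.324 0.75
vertex -0.561 3.282 1.488
vertex -1.557 2.61 1.349
endloop
endfacet
facet normal 0.230 -0.910 -0.344
outer loop
vertex -0.659 2.725 -0.385
vertex -0.546 2.324 0.75
vertex -1.617 2.265 0.192
endloop
endfacet
facet normal 0.113 0.038 -0.993
outer loop
vertex -0.743 3.93 -0.349
vertex -0.659 2.725 -0.385
vertex -1.739 3.258 -0.488
endloop
endfacet
facet normal 0.098 0.952 -0.289
outer loop
vertex -0.683 4.275 0.808
vertex -0.743 3.93 -0.349
vertex -1.754 4.216 0.25
endloop
endfacet
facet normal 0.205 0.570 0.796
outer loop
vertex -0.561 3.282 1.488
vertex -0.683 4.275 0.808
vertex -1.641 3.815 1.385
endloop
endfacet

endsolid


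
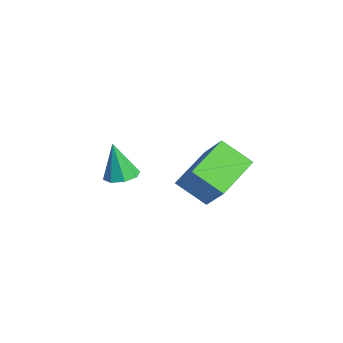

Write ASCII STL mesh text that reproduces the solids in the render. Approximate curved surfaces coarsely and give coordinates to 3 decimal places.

solid 
facet normal -0.600 0.726 0.336
outer loop
vertex 0.349 1.055 -3.202
vertex 1.432 1.396 -2.004
vertex 1.072 2.092 -4.15
endloop
endfacet
facet normal -0.656 -0.206 -0.726
outer loop
vertex 2.368 0.524 -4.876
vertex 0.349 1.055 -3.202
vertex 1.072 2.092 -4.15
endloop
endfacet
facet normal -0.600 0.726 0.336
outer loop
vertex 1.072 2.092 -4.15
vertex 1.432 1.396 -2.004
vertex 2.155 2.432 -2.952
endloop
endfacet
facet normal 0.458 0.656 -0.600
outer loop
vertex 2.155 2.432 -2.952
vertex 2.368 0.524 -4.876
vertex 1.072 2.092 -4.15
endloop
endfacet
facet normal -0.457 -0.656 0.600
outer loop
vertex 0.349 1.055 -3.202
vertex 2.728 -0.172 -2.73
vertex 1.432 1.396 -2.004
endloop
endfacet
facet normal -0.656 -0.206 -0.726
outer loop
vertex 1.645 -0.512 -3.928
vertex 0.349 1.055 -3.202
vertex 2.368 0.524 -4.876
endloop
endfacet
facet normal -0.458 -0.656 0.600
outer loop
vertex 1.645 -0.512 -3.928
vertex 2.728 -0.172 -2.73
vertex 0.349 1.055 -3.202
endloop
endfacet
facet normal 0.656 0.206 0.726
outer loop
vertex 1.432 1.396 -2.004
vertex 2.728 -0.172 -2.73
vertex 2.155 2.432 -2.952
endloop
endfacet
facet normal 0.457 0.656 -0.600
outer loop
vertex 3.451 0.865 -3.678
vertex 2.368 0.524 -4.876
vertex 2.155 2.432 -2.952
endloop
endfacet
facet normal 0.656 0.206 0.726
outer loop
vertex 2.155 2.432 -2.952
vertex 2.728 -0.172 -2.73
vertex 3.451 0.865 -3.678
endloop
endfacet
facet normal 0.600 -0.726 -0.336
outer loop
vertex 3.451 0.865 -3.678
vertex 1.645 -0.512 -3.928
vertex 2.368 0.524 -4.876
endloop
endfacet
facet normal 0.600 -0.726 -0.336
outer loop
vertex 2.728 -0.172 -2.73
vertex 1.645 -0.512 -3.928
vertex 3.451 0.865 -3.678
endloop
endfacet
facet normal 0.138 0.164 -0.977
outer loop
vertex 4.376 -2.71 -1.645
vertex 3.863 -3.148 -1.791
vertex 3.907 -2.469 -1.671
endloop
endfacet
facet normal 0.357 0.754 0.552
outer loop
vertex 4.376 -2.71 -1.645
vertex 3.907 -2.469 -1.671
vertex 3.637 -3.412 -0.209
endloop
endfacet
facet normal 0.140 0.164 -0.977
outer loop
vertex 3.907 -2.469 -1.671
vertex 3.863 -3.148 -1.791
vertex 3.412 -2.626 -1.768
endloop
endfacet
facet normal -0.349 0.816 0.462
outer loop
vertex 3.907 -2.469 -1.671
vertex 3.412 -2.626 -1.768
vertex 3.637 -3.412 -0.209
endloop
endfacet
facet normal 0.139 0.163 -0.977
outer loop
vertex 3.412 -2.626 -1.768
vertex 3.863 -3.148 -1.791
vertex 3.181 -3.088 -1.878
endloop
endfacet
facet normal -0.878 0.365 0.311
outer loop
vertex 3.412 -2.626 -1.768
vertex 3.181 -3.088 -1.878
vertex 3.637 -3.412 -0.209
endloop
endfacet
facet normal 0.139 0.165 -0.976
outer loop
vertex 3.181 -3.088 -1.878
vertex 3.863 -3.148 -1.791
vertex 3.35 -3.585 -1.938
endloop
endfacet
facet normal -0.923 -0.336 0.187
outer loop
vertex 3.181 -3.088 -1.878
vertex 3.35 -3.585 -1.938
vertex 3.637 -3.412 -0.209
endloop
endfacet
facet normal 0.140 0.164 -0.976
outer loop
vertex 3.35 -3.585 -1.938
vertex 3.863 -3.148 -1.791
vertex 3.819 -3.826 -1.911
endloop
endfacet
facet normal -0.458 -0.874 0.163
outer loop
vertex 3.35 -3.585 -1.938
vertex 3.819 -3.826 -1.911
vertex 3.637 -3.412 -0.209
endloop
endfacet
facet normal 0.139 0.164 -0.977
outer loop
vertex 3.819 -3.826 -1.911
vertex 3.863 -3.148 -1.791
vertex 4.314 -3.669 -1.814
endloop
endfacet
facet normal 0.247 -0.935 0.254
outer loop
vertex 3.819 -3.826 -1.911
vertex 4.314 -3.669 -1.814
vertex 3.637 -3.412 -0.209
endloop
endfacet
facet normal 0.139 0.163 -0.977
outer loop
vertex 4.314 -3.669 -1.814
vertex 3.863 -3.148 -1.791
vertex 4.545 -3.207 -1.704
endloop
endfacet
facet normal 0.776 -0.484 0.405
outer loop
vertex 4.314 -3.669 -1.814
vertex 4.545 -3.207 -1.704
vertex 3.637 -3.412 -0.209
endloop
endfacet
facet normal 0.139 0.163 -0.977
outer loop
vertex 4.545 -3.207 -1.704
vertex 3.863 -3.148 -1.791
vertex 4.376 -2.71 -1.645
endloop
endfacet
facet normal 0.821 0.216 0.528
outer loop
vertex 4.545 -3.207 -1.704
vertex 4.376 -2.71 -1.645
vertex 3.637 -3.412 -0.209
endloop
endfacet

endsolid


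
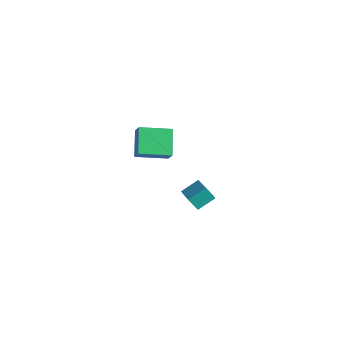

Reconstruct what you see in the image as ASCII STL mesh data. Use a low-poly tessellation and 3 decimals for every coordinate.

solid 
facet normal -0.814 0.443 -0.375
outer loop
vertex 2.214 -1.523 3.429
vertex 2.668 -1.252 2.763
vertex 1.955 -2.478 2.863
endloop
endfacet
facet normal -0.535 -0.319 0.783
outer loop
vertex 3.372 -3.248 3.517
vertex 2.214 -1.523 3.429
vertex 1.955 -2.478 2.863
endloop
endfacet
facet normal -0.814 0.443 -0.375
outer loop
vertex 1.955 -2.478 2.863
vertex 2.668 -1.252 2.763
vertex 2.409 -2.207 2.198
endloop
endfacet
facet normal -0.226 -0.838 -0.496
outer loop
vertex 2.409 -2.207 2.198
vertex 3.372 -3.248 3.517
vertex 1.955 -2.478 2.863
endloop
endfacet
facet normal 0.227 0.838 0.496
outer loop
vertex 2.214 -1.523 3.429
vertex 4.085 -2.022 3.417
vertex 2.668 -1.252 2.763
endloop
endfacet
facet normal -0.534 -0.319 0.783
outer loop
vertex 3.631 -2.293 4.082
vertex 2.214 -1.523 3.429
vertex 3.372 -3.248 3.517
endloop
endfacet
facet normal 0.227 0.838 0.496
outer loop
vertex 3.631 -2.293 4.082
vertex 4.085 -2.022 3.417
vertex 2.214 -1.523 3.429
endloop
endfacet
facet normal 0.534 0.318 -0.783
outer loop
vertex 2.668 -1.252 2.763
vertex 4.085 -2.022 3.417
vertex 2.409 -2.207 2.198
endloop
endfacet
facet normal -0.227 -0.838 -0.496
outer loop
vertex 3.826 -2.977 2.851
vertex 3.372 -3.248 3.517
vertex 2.409 -2.207 2.198
endloop
endfacet
facet normal 0.534 0.319 -0.783
outer loop
vertex 2.409 -2.207 2.198
vertex 4.085 -2.022 3.417
vertex 3.826 -2.977 2.851
endloop
endfacet
facet normal 0.814 -0.443 0.375
outer loop
vertex 3.826 -2.977 2.851
vertex 3.631 -2.293 4.082
vertex 3.372 -3.248 3.517
endloop
endfacet
facet normal 0.814 -0.443 0.375
outer loop
vertex 4.085 -2.022 3.417
vertex 3.631 -2.293 4.082
vertex 3.826 -2.977 2.851
endloop
endfacet
facet normal -0.621 0.238 -0.747
outer loop
vertex -4.841 0.091 2.498
vertex -3.822 1.657 2.15
vertex -3.811 -0.834 1.348
endloop
endfacet
facet normal -0.536 -0.824 0.183
outer loop
vertex -3.178 -1.077 2.11
vertex -4.841 0.091 2.498
vertex -3.811 -0.834 1.348
endloop
endfacet
facet normal -0.620 0.238 -0.747
outer loop
vertex -3.811 -0.834 1.348
vertex -3.822 1.657 2.15
vertex -2.792 0.731 1.0
endloop
endfacet
facet normal 0.572 -0.514 -0.639
outer loop
vertex -2.792 0.731 1.0
vertex -3.178 -1.077 2.11
vertex -3.811 -0.834 1.348
endloop
endfacet
facet normal -0.572 0.514 0.639
outer loop
vertex -4.841 0.091 2.498
vertex -3.189 1.414 2.912
vertex -3.822 1.657 2.15
endloop
endfacet
facet normal -0.536 -0.824 0.184
outer loop
vertex -4.208 -0.151 3.26
vertex -4.841 0.091 2.498
vertex -3.178 -1.077 2.11
endloop
endfacet
facet normal -0.572 0.515 0.639
outer loop
vertex -4.208 -0.151 3.26
vertex -3.189 1.414 2.912
vertex -4.841 0.091 2.498
endloop
endfacet
facet normal 0.536 0.824 -0.183
outer loop
vertex -3.822 1.657 2.15
vertex -3.189 1.414 2.912
vertex -2.792 0.731 1.0
endloop
endfacet
facet normal 0.572 -0.514 -0.639
outer loop
vertex -2.159 0.489 1.762
vertex -3.178 -1.077 2.11
vertex -2.792 0.731 1.0
endloop
endfacet
facet normal 0.536 0.824 -0.183
outer loop
vertex -2.792 0.731 1.0
vertex -3.189 1.414 2.912
vertex -2.159 0.489 1.762
endloop
endfacet
facet normal 0.621 -0.238 0.747
outer loop
vertex -2.159 0.489 1.762
vertex -4.208 -0.151 3.26
vertex -3.178 -1.077 2.11
endloop
endfacet
facet normal 0.621 -0.238 0.747
outer loop
vertex -3.189 1.414 2.912
vertex -4.208 -0.151 3.26
vertex -2.159 0.489 1.762
endloop
endfacet

endsolid
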